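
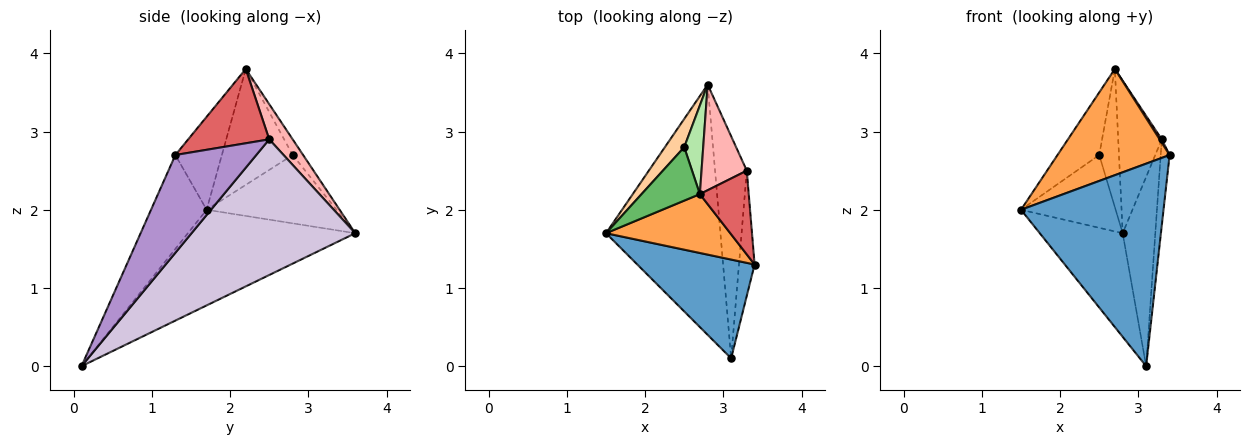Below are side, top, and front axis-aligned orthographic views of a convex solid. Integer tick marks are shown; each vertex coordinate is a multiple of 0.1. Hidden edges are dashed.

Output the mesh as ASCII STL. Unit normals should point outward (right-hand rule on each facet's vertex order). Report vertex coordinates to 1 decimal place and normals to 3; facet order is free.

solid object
 facet normal -0.331 -0.848 0.414
  outer loop
   vertex 3.1 0.1 0.0
   vertex 3.4 1.3 2.7
   vertex 1.5 1.7 2.0
  endloop
 endfacet
 facet normal -0.611 0.303 -0.731
  outer loop
   vertex 3.1 0.1 0.0
   vertex 1.5 1.7 2.0
   vertex 2.8 3.6 1.7
  endloop
 endfacet
 facet normal -0.341 -0.822 0.456
  outer loop
   vertex 2.7 2.2 3.8
   vertex 1.5 1.7 2.0
   vertex 3.4 1.3 2.7
  endloop
 endfacet
 facet normal -0.788 0.574 0.223
  outer loop
   vertex 2.5 2.8 2.7
   vertex 2.8 3.6 1.7
   vertex 1.5 1.7 2.0
  endloop
 endfacet
 facet normal -0.791 0.466 0.398
  outer loop
   vertex 2.5 2.8 2.7
   vertex 1.5 1.7 2.0
   vertex 2.7 2.2 3.8
  endloop
 endfacet
 facet normal -0.406 0.769 0.493
  outer loop
   vertex 2.5 2.8 2.7
   vertex 2.7 2.2 3.8
   vertex 2.8 3.6 1.7
  endloop
 endfacet
 facet normal 0.835 -0.022 0.549
  outer loop
   vertex 3.3 2.5 2.9
   vertex 2.7 2.2 3.8
   vertex 3.4 1.3 2.7
  endloop
 endfacet
 facet normal 0.405 0.752 0.520
  outer loop
   vertex 3.3 2.5 2.9
   vertex 2.8 3.6 1.7
   vertex 2.7 2.2 3.8
  endloop
 endfacet
 facet normal 0.982 0.108 -0.157
  outer loop
   vertex 3.3 2.5 2.9
   vertex 3.4 1.3 2.7
   vertex 3.1 0.1 0.0
  endloop
 endfacet
 facet normal 0.956 0.191 -0.224
  outer loop
   vertex 3.3 2.5 2.9
   vertex 3.1 0.1 0.0
   vertex 2.8 3.6 1.7
  endloop
 endfacet
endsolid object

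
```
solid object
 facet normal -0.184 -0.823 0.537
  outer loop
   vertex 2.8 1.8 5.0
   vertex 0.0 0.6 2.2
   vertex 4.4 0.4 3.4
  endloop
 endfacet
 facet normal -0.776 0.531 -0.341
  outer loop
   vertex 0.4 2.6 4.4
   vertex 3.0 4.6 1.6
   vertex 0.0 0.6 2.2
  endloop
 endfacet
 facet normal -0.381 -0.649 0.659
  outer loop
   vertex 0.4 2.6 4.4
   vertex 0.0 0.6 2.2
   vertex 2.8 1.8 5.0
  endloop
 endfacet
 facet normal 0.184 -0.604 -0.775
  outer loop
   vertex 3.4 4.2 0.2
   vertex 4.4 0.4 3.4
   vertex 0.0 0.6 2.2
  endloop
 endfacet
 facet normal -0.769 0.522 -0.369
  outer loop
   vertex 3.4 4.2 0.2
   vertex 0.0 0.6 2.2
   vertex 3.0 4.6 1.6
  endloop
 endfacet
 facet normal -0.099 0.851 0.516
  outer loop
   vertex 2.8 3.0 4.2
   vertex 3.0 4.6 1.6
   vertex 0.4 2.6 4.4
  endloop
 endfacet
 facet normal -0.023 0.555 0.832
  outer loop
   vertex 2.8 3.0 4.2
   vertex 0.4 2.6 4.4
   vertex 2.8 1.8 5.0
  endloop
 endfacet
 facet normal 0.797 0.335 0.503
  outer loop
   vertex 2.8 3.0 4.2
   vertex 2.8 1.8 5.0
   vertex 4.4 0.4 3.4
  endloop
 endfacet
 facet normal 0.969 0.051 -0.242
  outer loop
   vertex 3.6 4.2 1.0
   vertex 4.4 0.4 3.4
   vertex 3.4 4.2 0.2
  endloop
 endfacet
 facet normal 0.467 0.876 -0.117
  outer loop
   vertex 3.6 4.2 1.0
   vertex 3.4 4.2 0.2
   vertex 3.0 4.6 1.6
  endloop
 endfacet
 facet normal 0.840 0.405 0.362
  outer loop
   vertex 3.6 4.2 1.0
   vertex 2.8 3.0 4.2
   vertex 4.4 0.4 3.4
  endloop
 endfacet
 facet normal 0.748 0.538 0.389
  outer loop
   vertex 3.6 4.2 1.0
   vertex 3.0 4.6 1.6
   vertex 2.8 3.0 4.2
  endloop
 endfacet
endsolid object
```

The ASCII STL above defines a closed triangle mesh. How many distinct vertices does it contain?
8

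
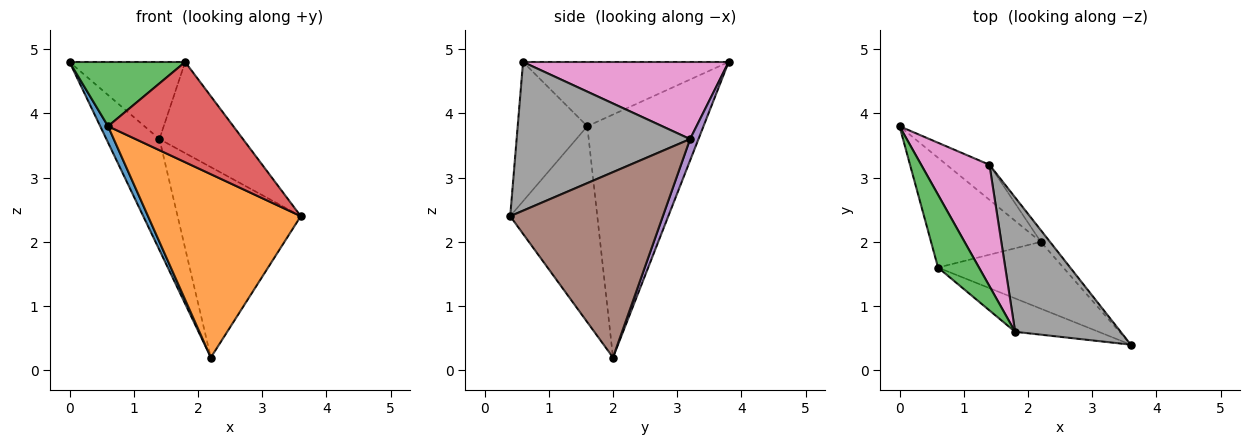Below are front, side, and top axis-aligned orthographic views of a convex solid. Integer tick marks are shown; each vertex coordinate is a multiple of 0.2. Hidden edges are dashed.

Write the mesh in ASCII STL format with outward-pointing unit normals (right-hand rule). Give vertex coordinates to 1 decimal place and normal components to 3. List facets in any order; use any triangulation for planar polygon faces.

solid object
 facet normal -0.910 -0.061 -0.411
  outer loop
   vertex 0.6 1.6 3.8
   vertex 0.0 3.8 4.8
   vertex 2.2 2.0 0.2
  endloop
 endfacet
 facet normal -0.472 -0.828 -0.302
  outer loop
   vertex 0.6 1.6 3.8
   vertex 2.2 2.0 0.2
   vertex 3.6 0.4 2.4
  endloop
 endfacet
 facet normal -0.762 -0.429 0.486
  outer loop
   vertex 1.8 0.6 4.8
   vertex 0.0 3.8 4.8
   vertex 0.6 1.6 3.8
  endloop
 endfacet
 facet normal -0.466 -0.839 -0.280
  outer loop
   vertex 1.8 0.6 4.8
   vertex 0.6 1.6 3.8
   vertex 3.6 0.4 2.4
  endloop
 endfacet
 facet normal 0.149 0.943 -0.298
  outer loop
   vertex 1.4 3.2 3.6
   vertex 2.2 2.0 0.2
   vertex 0.0 3.8 4.8
  endloop
 endfacet
 facet normal 0.778 0.628 -0.038
  outer loop
   vertex 1.4 3.2 3.6
   vertex 3.6 0.4 2.4
   vertex 2.2 2.0 0.2
  endloop
 endfacet
 facet normal 0.690 0.388 0.611
  outer loop
   vertex 1.4 3.2 3.6
   vertex 0.0 3.8 4.8
   vertex 1.8 0.6 4.8
  endloop
 endfacet
 facet normal 0.759 0.365 0.539
  outer loop
   vertex 1.4 3.2 3.6
   vertex 1.8 0.6 4.8
   vertex 3.6 0.4 2.4
  endloop
 endfacet
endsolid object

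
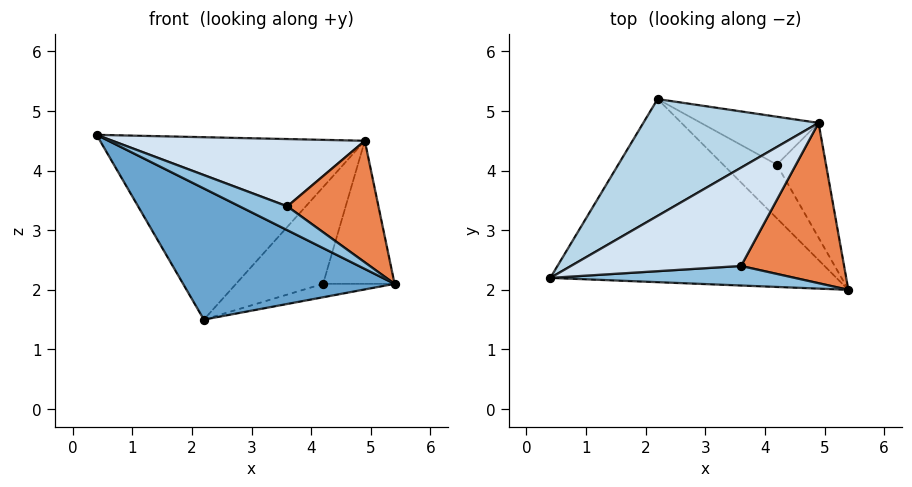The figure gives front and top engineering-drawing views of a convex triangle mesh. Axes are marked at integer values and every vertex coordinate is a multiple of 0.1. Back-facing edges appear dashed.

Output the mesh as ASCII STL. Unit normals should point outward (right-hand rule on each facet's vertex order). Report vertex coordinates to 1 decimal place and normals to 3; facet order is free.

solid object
 facet normal -0.395 -0.535 -0.747
  outer loop
   vertex 2.2 5.2 1.5
   vertex 5.4 2.0 2.1
   vertex 0.4 2.2 4.6
  endloop
 endfacet
 facet normal 0.275 -0.743 0.610
  outer loop
   vertex 3.6 2.4 3.4
   vertex 0.4 2.2 4.6
   vertex 5.4 2.0 2.1
  endloop
 endfacet
 facet normal -0.429 0.761 0.487
  outer loop
   vertex 4.9 4.8 4.5
   vertex 2.2 5.2 1.5
   vertex 0.4 2.2 4.6
  endloop
 endfacet
 facet normal 0.326 -0.534 0.780
  outer loop
   vertex 4.9 4.8 4.5
   vertex 0.4 2.2 4.6
   vertex 3.6 2.4 3.4
  endloop
 endfacet
 facet normal 0.404 -0.553 0.729
  outer loop
   vertex 4.9 4.8 4.5
   vertex 3.6 2.4 3.4
   vertex 5.4 2.0 2.1
  endloop
 endfacet
 facet normal 0.391 0.223 -0.893
  outer loop
   vertex 4.2 4.1 2.1
   vertex 5.4 2.0 2.1
   vertex 2.2 5.2 1.5
  endloop
 endfacet
 facet normal 0.807 0.461 -0.370
  outer loop
   vertex 4.2 4.1 2.1
   vertex 4.9 4.8 4.5
   vertex 5.4 2.0 2.1
  endloop
 endfacet
 facet normal 0.531 0.760 -0.376
  outer loop
   vertex 4.2 4.1 2.1
   vertex 2.2 5.2 1.5
   vertex 4.9 4.8 4.5
  endloop
 endfacet
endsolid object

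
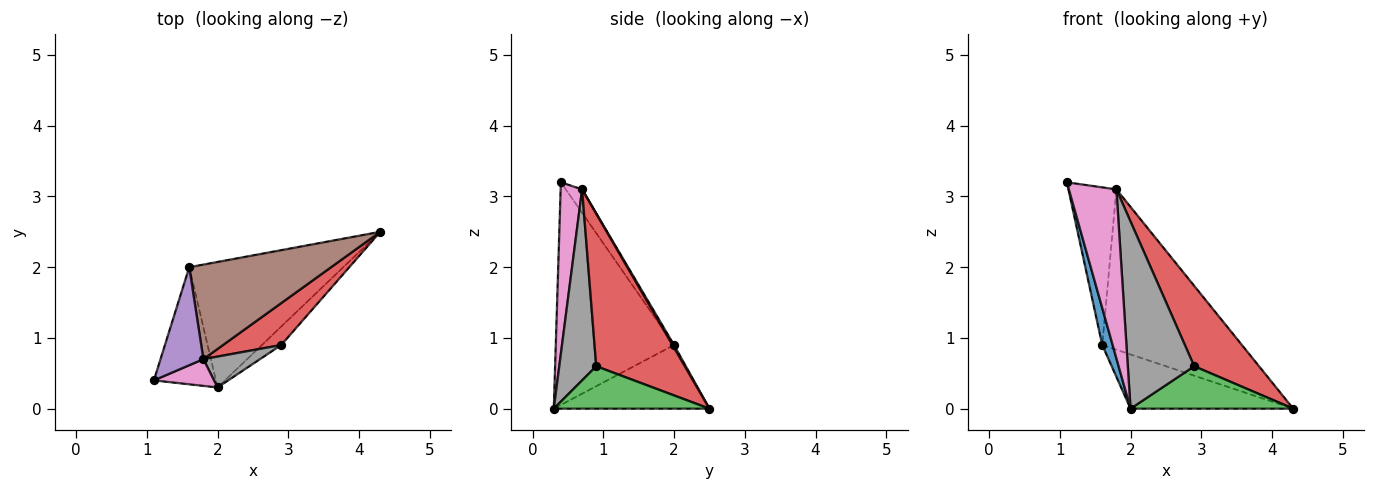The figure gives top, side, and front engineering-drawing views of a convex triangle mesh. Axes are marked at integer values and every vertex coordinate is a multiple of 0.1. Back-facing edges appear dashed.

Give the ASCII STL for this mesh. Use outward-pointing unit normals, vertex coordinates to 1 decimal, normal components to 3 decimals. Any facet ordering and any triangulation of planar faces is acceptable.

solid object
 facet normal -0.960 -0.084 -0.267
  outer loop
   vertex 1.6 2.0 0.9
   vertex 2.0 0.3 0.0
   vertex 1.1 0.4 3.2
  endloop
 endfacet
 facet normal -0.355 0.371 -0.858
  outer loop
   vertex 1.6 2.0 0.9
   vertex 4.3 2.5 0.0
   vertex 2.0 0.3 0.0
  endloop
 endfacet
 facet normal 0.659 -0.689 -0.300
  outer loop
   vertex 2.9 0.9 0.6
   vertex 2.0 0.3 0.0
   vertex 4.3 2.5 0.0
  endloop
 endfacet
 facet normal 0.771 -0.565 0.294
  outer loop
   vertex 1.8 0.7 3.1
   vertex 2.9 0.9 0.6
   vertex 4.3 2.5 0.0
  endloop
 endfacet
 facet normal -0.277 0.816 0.507
  outer loop
   vertex 1.8 0.7 3.1
   vertex 1.6 2.0 0.9
   vertex 1.1 0.4 3.2
  endloop
 endfacet
 facet normal 0.010 0.861 0.508
  outer loop
   vertex 1.8 0.7 3.1
   vertex 4.3 2.5 0.0
   vertex 1.6 2.0 0.9
  endloop
 endfacet
 facet normal 0.407 -0.902 0.143
  outer loop
   vertex 1.8 0.7 3.1
   vertex 1.1 0.4 3.2
   vertex 2.0 0.3 0.0
  endloop
 endfacet
 facet normal 0.481 -0.865 0.143
  outer loop
   vertex 1.8 0.7 3.1
   vertex 2.0 0.3 0.0
   vertex 2.9 0.9 0.6
  endloop
 endfacet
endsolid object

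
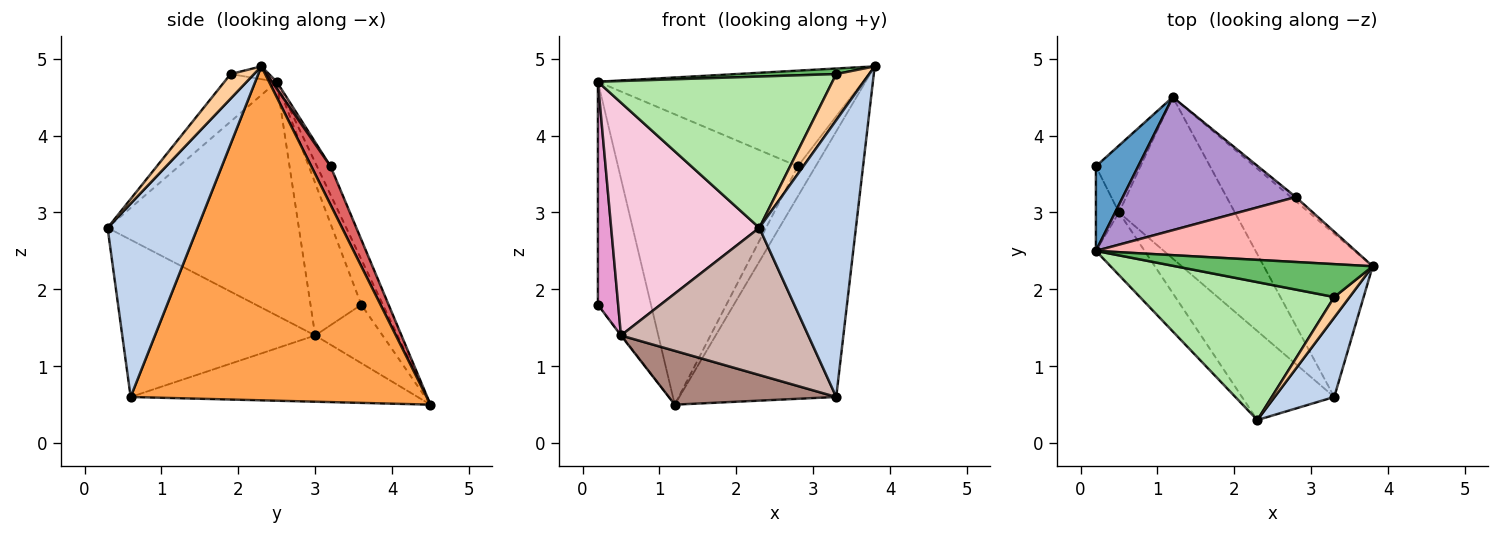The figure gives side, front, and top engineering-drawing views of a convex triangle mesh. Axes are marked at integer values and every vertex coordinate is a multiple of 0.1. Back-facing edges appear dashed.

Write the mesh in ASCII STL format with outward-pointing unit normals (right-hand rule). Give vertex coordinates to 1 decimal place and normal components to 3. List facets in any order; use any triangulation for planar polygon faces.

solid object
 facet normal -0.356 0.874 0.331
  outer loop
   vertex 0.2 2.5 4.7
   vertex 1.2 4.5 0.5
   vertex 0.2 3.6 1.8
  endloop
 endfacet
 facet normal 0.667 -0.716 0.206
  outer loop
   vertex 3.3 0.6 0.6
   vertex 3.8 2.3 4.9
   vertex 2.3 0.3 2.8
  endloop
 endfacet
 facet normal 0.849 0.450 -0.277
  outer loop
   vertex 3.3 0.6 0.6
   vertex 1.2 4.5 0.5
   vertex 3.8 2.3 4.9
  endloop
 endfacet
 facet normal 0.545 -0.766 0.341
  outer loop
   vertex 3.3 1.9 4.8
   vertex 2.3 0.3 2.8
   vertex 3.8 2.3 4.9
  endloop
 endfacet
 facet normal -0.064 -0.166 0.984
  outer loop
   vertex 3.3 1.9 4.8
   vertex 3.8 2.3 4.9
   vertex 0.2 2.5 4.7
  endloop
 endfacet
 facet normal -0.163 -0.729 0.665
  outer loop
   vertex 3.3 1.9 4.8
   vertex 0.2 2.5 4.7
   vertex 2.3 0.3 2.8
  endloop
 endfacet
 facet normal 0.730 0.677 -0.093
  outer loop
   vertex 2.8 3.2 3.6
   vertex 3.8 2.3 4.9
   vertex 1.2 4.5 0.5
  endloop
 endfacet
 facet normal 0.015 0.827 0.561
  outer loop
   vertex 2.8 3.2 3.6
   vertex 0.2 2.5 4.7
   vertex 3.8 2.3 4.9
  endloop
 endfacet
 facet normal -0.068 0.907 0.416
  outer loop
   vertex 2.8 3.2 3.6
   vertex 1.2 4.5 0.5
   vertex 0.2 2.5 4.7
  endloop
 endfacet
 facet normal -0.795 0.007 -0.607
  outer loop
   vertex 0.5 3.0 1.4
   vertex 0.2 3.6 1.8
   vertex 1.2 4.5 0.5
  endloop
 endfacet
 facet normal -0.477 -0.278 -0.834
  outer loop
   vertex 0.5 3.0 1.4
   vertex 1.2 4.5 0.5
   vertex 3.3 0.6 0.6
  endloop
 endfacet
 facet normal -0.661 -0.642 -0.388
  outer loop
   vertex 0.5 3.0 1.4
   vertex 3.3 0.6 0.6
   vertex 2.3 0.3 2.8
  endloop
 endfacet
 facet normal -0.920 -0.367 -0.139
  outer loop
   vertex 0.5 3.0 1.4
   vertex 0.2 2.5 4.7
   vertex 0.2 3.6 1.8
  endloop
 endfacet
 facet normal -0.780 -0.604 -0.162
  outer loop
   vertex 0.5 3.0 1.4
   vertex 2.3 0.3 2.8
   vertex 0.2 2.5 4.7
  endloop
 endfacet
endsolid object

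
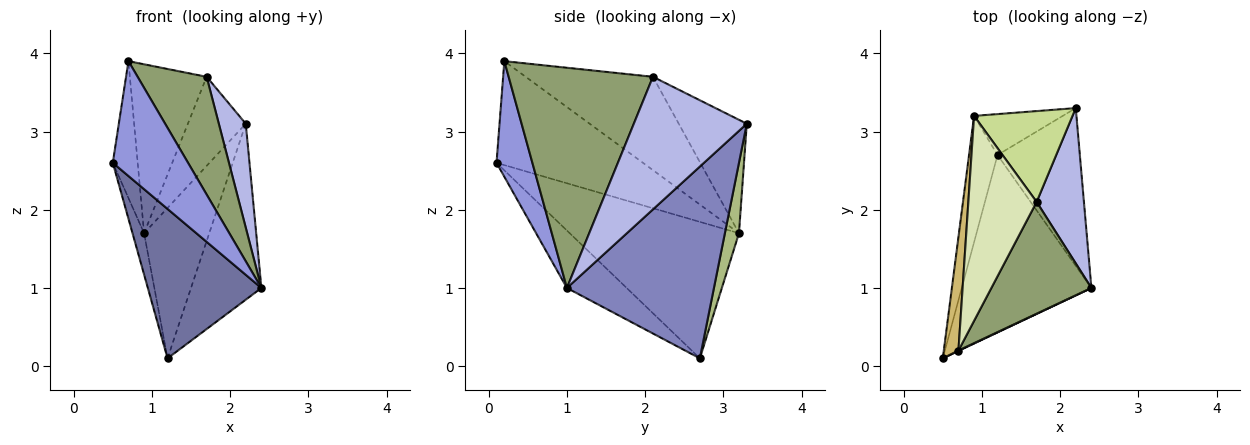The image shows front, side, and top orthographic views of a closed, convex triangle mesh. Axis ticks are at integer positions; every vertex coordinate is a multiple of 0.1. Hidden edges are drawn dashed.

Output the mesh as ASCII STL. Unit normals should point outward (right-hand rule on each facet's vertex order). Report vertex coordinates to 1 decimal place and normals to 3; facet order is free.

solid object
 facet normal -0.321 -0.610 -0.724
  outer loop
   vertex 1.2 2.7 0.1
   vertex 2.4 1.0 1.0
   vertex 0.5 0.1 2.6
  endloop
 endfacet
 facet normal 0.841 0.403 -0.361
  outer loop
   vertex 1.2 2.7 0.1
   vertex 2.2 3.3 3.1
   vertex 2.4 1.0 1.0
  endloop
 endfacet
 facet normal 0.430 -0.903 0.003
  outer loop
   vertex 0.7 0.2 3.9
   vertex 0.5 0.1 2.6
   vertex 2.4 1.0 1.0
  endloop
 endfacet
 facet normal 0.919 -0.219 0.328
  outer loop
   vertex 1.7 2.1 3.7
   vertex 2.4 1.0 1.0
   vertex 2.2 3.3 3.1
  endloop
 endfacet
 facet normal 0.835 -0.399 0.379
  outer loop
   vertex 1.7 2.1 3.7
   vertex 0.7 0.2 3.9
   vertex 2.4 1.0 1.0
  endloop
 endfacet
 facet normal 0.204 0.945 -0.257
  outer loop
   vertex 0.9 3.2 1.7
   vertex 2.2 3.3 3.1
   vertex 1.2 2.7 0.1
  endloop
 endfacet
 facet normal -0.635 0.540 0.551
  outer loop
   vertex 0.9 3.2 1.7
   vertex 1.7 2.1 3.7
   vertex 2.2 3.3 3.1
  endloop
 endfacet
 facet normal -0.726 0.438 0.531
  outer loop
   vertex 0.9 3.2 1.7
   vertex 0.7 0.2 3.9
   vertex 1.7 2.1 3.7
  endloop
 endfacet
 facet normal -0.977 0.067 -0.204
  outer loop
   vertex 0.9 3.2 1.7
   vertex 1.2 2.7 0.1
   vertex 0.5 0.1 2.6
  endloop
 endfacet
 facet normal -0.977 0.166 0.137
  outer loop
   vertex 0.9 3.2 1.7
   vertex 0.5 0.1 2.6
   vertex 0.7 0.2 3.9
  endloop
 endfacet
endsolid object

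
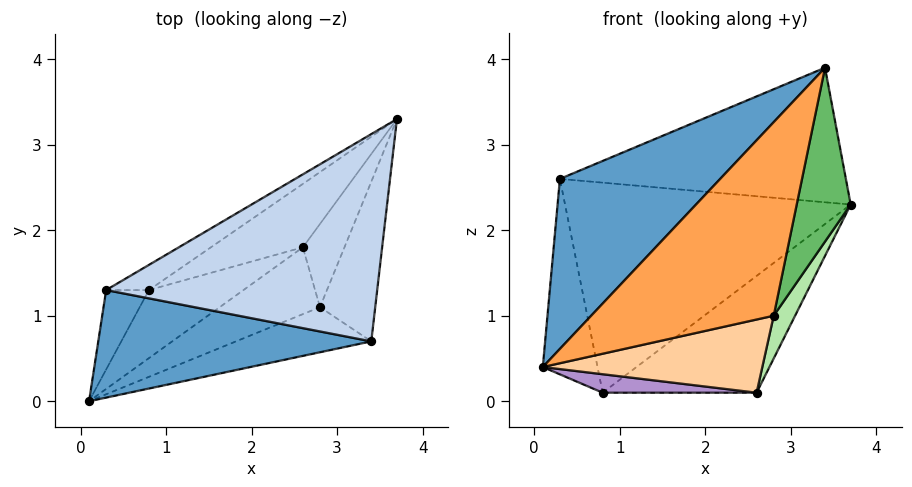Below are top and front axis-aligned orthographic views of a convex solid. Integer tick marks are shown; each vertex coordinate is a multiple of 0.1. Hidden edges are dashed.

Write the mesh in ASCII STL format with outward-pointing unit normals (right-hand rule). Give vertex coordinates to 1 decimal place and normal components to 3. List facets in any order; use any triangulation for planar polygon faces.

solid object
 facet normal -0.362 -0.788 0.498
  outer loop
   vertex 0.3 1.3 2.6
   vertex 0.1 0.0 0.4
   vertex 3.4 0.7 3.9
  endloop
 endfacet
 facet normal -0.239 0.529 0.814
  outer loop
   vertex 0.3 1.3 2.6
   vertex 3.4 0.7 3.9
   vertex 3.7 3.3 2.3
  endloop
 endfacet
 facet normal 0.408 -0.889 -0.207
  outer loop
   vertex 2.8 1.1 1.0
   vertex 3.4 0.7 3.9
   vertex 0.1 0.0 0.4
  endloop
 endfacet
 facet normal 0.411 -0.673 -0.615
  outer loop
   vertex 2.8 1.1 1.0
   vertex 0.1 0.0 0.4
   vertex 2.6 1.8 0.1
  endloop
 endfacet
 facet normal 0.941 -0.250 -0.229
  outer loop
   vertex 2.8 1.1 1.0
   vertex 3.7 3.3 2.3
   vertex 3.4 0.7 3.9
  endloop
 endfacet
 facet normal 0.923 -0.176 -0.342
  outer loop
   vertex 2.8 1.1 1.0
   vertex 2.6 1.8 0.1
   vertex 3.7 3.3 2.3
  endloop
 endfacet
 facet normal -0.237 0.854 -0.464
  outer loop
   vertex 0.8 1.3 0.1
   vertex 3.7 3.3 2.3
   vertex 2.6 1.8 0.1
  endloop
 endfacet
 facet normal -0.511 0.853 -0.102
  outer loop
   vertex 0.8 1.3 0.1
   vertex 0.3 1.3 2.6
   vertex 3.7 3.3 2.3
  endloop
 endfacet
 facet normal 0.073 -0.261 -0.963
  outer loop
   vertex 0.8 1.3 0.1
   vertex 2.6 1.8 0.1
   vertex 0.1 0.0 0.4
  endloop
 endfacet
 facet normal -0.883 0.435 -0.177
  outer loop
   vertex 0.8 1.3 0.1
   vertex 0.1 0.0 0.4
   vertex 0.3 1.3 2.6
  endloop
 endfacet
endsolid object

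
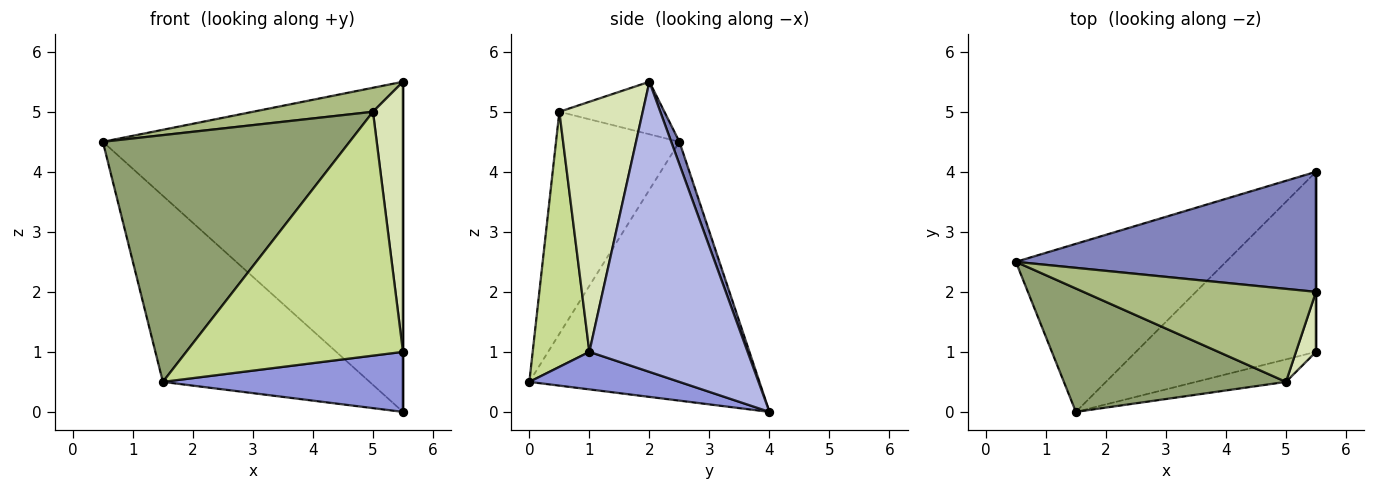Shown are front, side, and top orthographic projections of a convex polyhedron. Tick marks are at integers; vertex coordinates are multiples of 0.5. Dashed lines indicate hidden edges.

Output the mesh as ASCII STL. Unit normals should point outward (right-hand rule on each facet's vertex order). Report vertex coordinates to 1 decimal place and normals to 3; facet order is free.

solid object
 facet normal -0.637 0.572 -0.517
  outer loop
   vertex 1.5 0.0 0.5
   vertex 0.5 2.5 4.5
   vertex 5.5 4.0 0.0
  endloop
 endfacet
 facet normal 0.026 0.939 0.342
  outer loop
   vertex 5.5 2.0 5.5
   vertex 5.5 4.0 0.0
   vertex 0.5 2.5 4.5
  endloop
 endfacet
 facet normal 0.194 -0.310 -0.931
  outer loop
   vertex 5.5 1.0 1.0
   vertex 1.5 0.0 0.5
   vertex 5.5 4.0 0.0
  endloop
 endfacet
 facet normal 1.000 0.000 0.000
  outer loop
   vertex 5.5 1.0 1.0
   vertex 5.5 4.0 0.0
   vertex 5.5 2.0 5.5
  endloop
 endfacet
 facet normal -0.408 -0.816 0.408
  outer loop
   vertex 5.0 0.5 5.0
   vertex 0.5 2.5 4.5
   vertex 1.5 0.0 0.5
  endloop
 endfacet
 facet normal -0.214 -0.244 0.946
  outer loop
   vertex 5.0 0.5 5.0
   vertex 5.5 2.0 5.5
   vertex 0.5 2.5 4.5
  endloop
 endfacet
 facet normal 0.252 -0.964 -0.089
  outer loop
   vertex 5.0 0.5 5.0
   vertex 1.5 0.0 0.5
   vertex 5.5 1.0 1.0
  endloop
 endfacet
 facet normal 0.938 -0.338 0.075
  outer loop
   vertex 5.0 0.5 5.0
   vertex 5.5 1.0 1.0
   vertex 5.5 2.0 5.5
  endloop
 endfacet
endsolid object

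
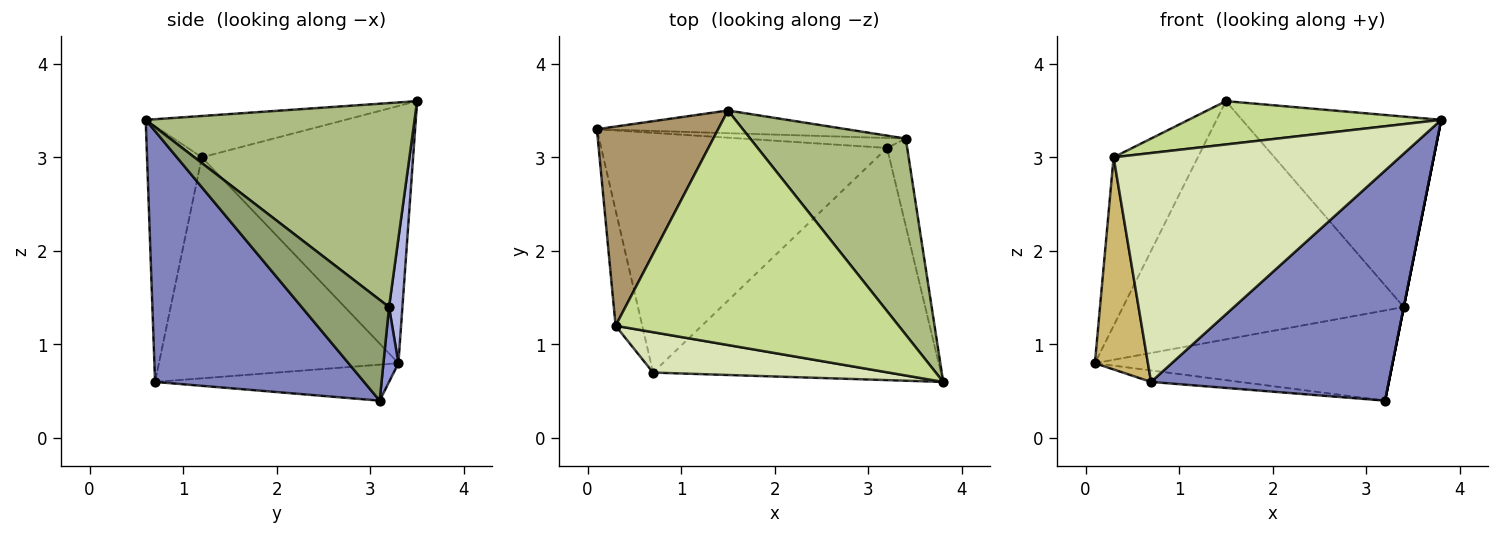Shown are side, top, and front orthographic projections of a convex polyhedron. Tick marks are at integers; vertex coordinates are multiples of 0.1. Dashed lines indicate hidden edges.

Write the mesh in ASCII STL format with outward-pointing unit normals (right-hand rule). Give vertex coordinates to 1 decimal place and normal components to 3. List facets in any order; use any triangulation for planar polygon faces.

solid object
 facet normal -0.125 0.047 -0.991
  outer loop
   vertex 0.7 0.7 0.6
   vertex 0.1 3.3 0.8
   vertex 3.2 3.1 0.4
  endloop
 endfacet
 facet normal 0.526 -0.599 -0.604
  outer loop
   vertex 0.7 0.7 0.6
   vertex 3.2 3.1 0.4
   vertex 3.8 0.6 3.4
  endloop
 endfacet
 facet normal 0.050 0.993 -0.109
  outer loop
   vertex 3.4 3.2 1.4
   vertex 3.2 3.1 0.4
   vertex 0.1 3.3 0.8
  endloop
 endfacet
 facet normal 0.047 0.994 -0.095
  outer loop
   vertex 3.4 3.2 1.4
   vertex 0.1 3.3 0.8
   vertex 1.5 3.5 3.6
  endloop
 endfacet
 facet normal 0.981 0.000 -0.196
  outer loop
   vertex 3.4 3.2 1.4
   vertex 3.8 0.6 3.4
   vertex 3.2 3.1 0.4
  endloop
 endfacet
 facet normal 0.685 0.507 0.523
  outer loop
   vertex 3.4 3.2 1.4
   vertex 1.5 3.5 3.6
   vertex 3.8 0.6 3.4
  endloop
 endfacet
 facet normal -0.142 -0.180 0.973
  outer loop
   vertex 0.3 1.2 3.0
   vertex 3.8 0.6 3.4
   vertex 1.5 3.5 3.6
  endloop
 endfacet
 facet normal -0.185 -0.968 0.171
  outer loop
   vertex 0.3 1.2 3.0
   vertex 0.7 0.7 0.6
   vertex 3.8 0.6 3.4
  endloop
 endfacet
 facet normal -0.851 0.339 0.401
  outer loop
   vertex 0.3 1.2 3.0
   vertex 1.5 3.5 3.6
   vertex 0.1 3.3 0.8
  endloop
 endfacet
 facet normal -0.970 -0.215 -0.117
  outer loop
   vertex 0.3 1.2 3.0
   vertex 0.1 3.3 0.8
   vertex 0.7 0.7 0.6
  endloop
 endfacet
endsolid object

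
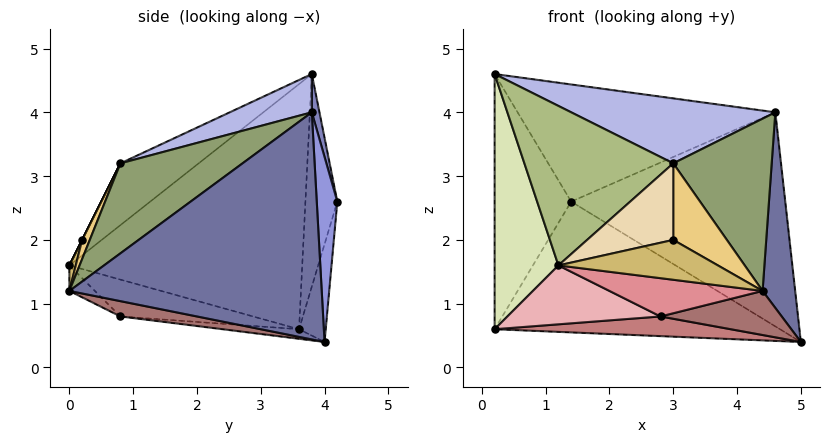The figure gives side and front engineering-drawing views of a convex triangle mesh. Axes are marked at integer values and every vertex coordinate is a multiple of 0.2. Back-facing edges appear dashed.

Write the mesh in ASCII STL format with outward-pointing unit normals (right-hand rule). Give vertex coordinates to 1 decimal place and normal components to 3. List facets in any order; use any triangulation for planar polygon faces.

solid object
 facet normal 0.987 -0.127 0.103
  outer loop
   vertex 4.6 3.8 4.0
   vertex 4.4 0.0 1.2
   vertex 5.0 4.0 0.4
  endloop
 endfacet
 facet normal 0.029 0.977 0.213
  outer loop
   vertex 4.6 3.8 4.0
   vertex 1.4 4.2 2.6
   vertex 0.2 3.8 4.6
  endloop
 endfacet
 facet normal 0.095 0.993 0.066
  outer loop
   vertex 4.6 3.8 4.0
   vertex 5.0 4.0 0.4
   vertex 1.4 4.2 2.6
  endloop
 endfacet
 facet normal 0.128 -0.319 0.939
  outer loop
   vertex 3.0 0.8 3.2
   vertex 4.6 3.8 4.0
   vertex 0.2 3.8 4.6
  endloop
 endfacet
 facet normal 0.609 -0.491 0.623
  outer loop
   vertex 3.0 0.8 3.2
   vertex 4.4 0.0 1.2
   vertex 4.6 3.8 4.0
  endloop
 endfacet
 facet normal -0.335 -0.637 0.695
  outer loop
   vertex 3.0 0.8 3.2
   vertex 0.2 3.8 4.6
   vertex 1.2 0.0 1.6
  endloop
 endfacet
 facet normal -0.384 0.922 -0.046
  outer loop
   vertex 0.2 3.6 0.6
   vertex 0.2 3.8 4.6
   vertex 1.4 4.2 2.6
  endloop
 endfacet
 facet normal -0.964 -0.264 0.013
  outer loop
   vertex 0.2 3.6 0.6
   vertex 1.2 0.0 1.6
   vertex 0.2 3.8 4.6
  endloop
 endfacet
 facet normal -0.090 0.968 -0.236
  outer loop
   vertex 0.2 3.6 0.6
   vertex 1.4 4.2 2.6
   vertex 5.0 4.0 0.4
  endloop
 endfacet
 facet normal 0.038 -0.952 0.305
  outer loop
   vertex 3.0 0.2 2.0
   vertex 1.2 0.0 1.6
   vertex 4.4 0.0 1.2
  endloop
 endfacet
 facet normal 0.127 -0.887 0.444
  outer loop
   vertex 3.0 0.2 2.0
   vertex 4.4 0.0 1.2
   vertex 3.0 0.8 3.2
  endloop
 endfacet
 facet normal 0.000 -0.894 0.447
  outer loop
   vertex 3.0 0.2 2.0
   vertex 3.0 0.8 3.2
   vertex 1.2 0.0 1.6
  endloop
 endfacet
 facet normal 0.135 -0.214 -0.968
  outer loop
   vertex 2.8 0.8 0.8
   vertex 5.0 4.0 0.4
   vertex 4.4 0.0 1.2
  endloop
 endfacet
 facet normal -0.033 -0.102 -0.994
  outer loop
   vertex 2.8 0.8 0.8
   vertex 0.2 3.6 0.6
   vertex 5.0 4.0 0.4
  endloop
 endfacet
 facet normal -0.100 -0.597 -0.796
  outer loop
   vertex 2.8 0.8 0.8
   vertex 4.4 0.0 1.2
   vertex 1.2 0.0 1.6
  endloop
 endfacet
 facet normal -0.285 -0.329 -0.900
  outer loop
   vertex 2.8 0.8 0.8
   vertex 1.2 0.0 1.6
   vertex 0.2 3.6 0.6
  endloop
 endfacet
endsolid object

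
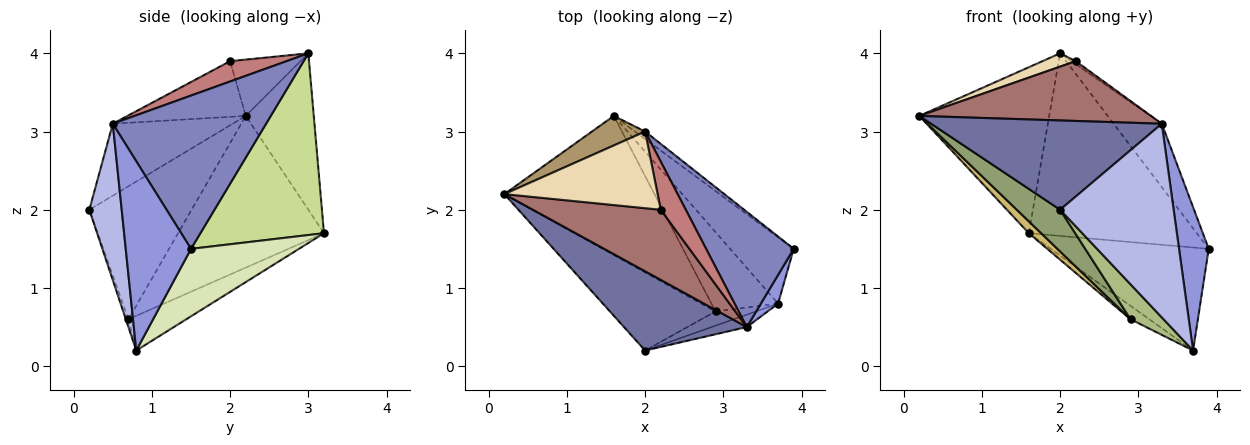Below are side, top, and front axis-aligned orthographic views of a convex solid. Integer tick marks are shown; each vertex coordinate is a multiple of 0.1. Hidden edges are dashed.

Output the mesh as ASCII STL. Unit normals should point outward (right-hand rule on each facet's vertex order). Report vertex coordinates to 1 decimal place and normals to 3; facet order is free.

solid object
 facet normal -0.362 -0.697 0.618
  outer loop
   vertex 3.3 0.5 3.1
   vertex 0.2 2.2 3.2
   vertex 2.0 0.2 2.0
  endloop
 endfacet
 facet normal 0.838 0.263 0.479
  outer loop
   vertex 3.3 0.5 3.1
   vertex 3.9 1.5 1.5
   vertex 2.0 3.0 4.0
  endloop
 endfacet
 facet normal 0.907 -0.412 0.082
  outer loop
   vertex 3.3 0.5 3.1
   vertex 3.7 0.8 0.2
   vertex 3.9 1.5 1.5
  endloop
 endfacet
 facet normal 0.274 -0.960 -0.062
  outer loop
   vertex 3.3 0.5 3.1
   vertex 2.0 0.2 2.0
   vertex 3.7 0.8 0.2
  endloop
 endfacet
 facet normal -0.743 -0.315 -0.590
  outer loop
   vertex 2.9 0.7 0.6
   vertex 2.0 0.2 2.0
   vertex 0.2 2.2 3.2
  endloop
 endfacet
 facet normal -0.073 -0.923 -0.377
  outer loop
   vertex 2.9 0.7 0.6
   vertex 3.7 0.8 0.2
   vertex 2.0 0.2 2.0
  endloop
 endfacet
 facet normal 0.592 0.805 -0.033
  outer loop
   vertex 1.6 3.2 1.7
   vertex 2.0 3.0 4.0
   vertex 3.9 1.5 1.5
  endloop
 endfacet
 facet normal 0.498 0.729 -0.469
  outer loop
   vertex 1.6 3.2 1.7
   vertex 3.9 1.5 1.5
   vertex 3.7 0.8 0.2
  endloop
 endfacet
 facet normal -0.458 0.875 0.156
  outer loop
   vertex 1.6 3.2 1.7
   vertex 0.2 2.2 3.2
   vertex 2.0 3.0 4.0
  endloop
 endfacet
 facet normal -0.709 -0.060 -0.702
  outer loop
   vertex 1.6 3.2 1.7
   vertex 2.9 0.7 0.6
   vertex 0.2 2.2 3.2
  endloop
 endfacet
 facet normal -0.457 0.148 -0.877
  outer loop
   vertex 1.6 3.2 1.7
   vertex 3.7 0.8 0.2
   vertex 2.9 0.7 0.6
  endloop
 endfacet
 facet normal -0.340 -0.161 0.926
  outer loop
   vertex 2.2 2.0 3.9
   vertex 2.0 3.0 4.0
   vertex 0.2 2.2 3.2
  endloop
 endfacet
 facet normal -0.314 -0.616 0.722
  outer loop
   vertex 2.2 2.0 3.9
   vertex 0.2 2.2 3.2
   vertex 3.3 0.5 3.1
  endloop
 endfacet
 facet normal 0.630 0.048 0.775
  outer loop
   vertex 2.2 2.0 3.9
   vertex 3.3 0.5 3.1
   vertex 2.0 3.0 4.0
  endloop
 endfacet
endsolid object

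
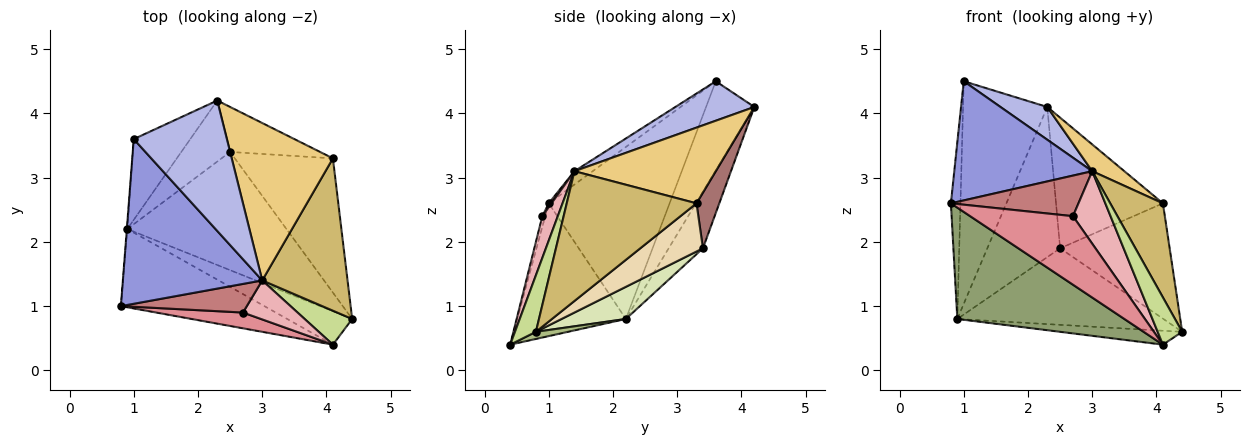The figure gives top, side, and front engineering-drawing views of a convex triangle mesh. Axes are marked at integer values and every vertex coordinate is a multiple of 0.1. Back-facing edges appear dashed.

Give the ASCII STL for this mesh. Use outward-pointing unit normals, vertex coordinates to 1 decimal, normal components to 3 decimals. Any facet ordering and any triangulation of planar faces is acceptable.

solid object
 facet normal -0.997 0.079 -0.003
  outer loop
   vertex 0.9 2.2 0.8
   vertex 0.8 1.0 2.6
   vertex 1.0 3.6 4.5
  endloop
 endfacet
 facet normal -0.474 0.828 -0.300
  outer loop
   vertex 0.9 2.2 0.8
   vertex 1.0 3.6 4.5
   vertex 2.3 4.2 4.1
  endloop
 endfacet
 facet normal -0.077 -0.584 0.808
  outer loop
   vertex 3.0 1.4 3.1
   vertex 1.0 3.6 4.5
   vertex 0.8 1.0 2.6
  endloop
 endfacet
 facet normal 0.380 -0.225 0.897
  outer loop
   vertex 3.0 1.4 3.1
   vertex 2.3 4.2 4.1
   vertex 1.0 3.6 4.5
  endloop
 endfacet
 facet normal -0.470 -0.722 -0.508
  outer loop
   vertex 4.1 0.4 0.4
   vertex 0.8 1.0 2.6
   vertex 0.9 2.2 0.8
  endloop
 endfacet
 facet normal 0.101 0.383 -0.918
  outer loop
   vertex 4.1 0.4 0.4
   vertex 0.9 2.2 0.8
   vertex 4.4 0.8 0.6
  endloop
 endfacet
 facet normal 0.570 -0.667 0.479
  outer loop
   vertex 4.1 0.4 0.4
   vertex 4.4 0.8 0.6
   vertex 3.0 1.4 3.1
  endloop
 endfacet
 facet normal 0.167 0.536 -0.828
  outer loop
   vertex 2.5 3.4 1.9
   vertex 4.4 0.8 0.6
   vertex 0.9 2.2 0.8
  endloop
 endfacet
 facet normal -0.400 0.849 -0.345
  outer loop
   vertex 2.5 3.4 1.9
   vertex 0.9 2.2 0.8
   vertex 2.3 4.2 4.1
  endloop
 endfacet
 facet normal 0.791 -0.321 0.520
  outer loop
   vertex 4.1 3.3 2.6
   vertex 3.0 1.4 3.1
   vertex 4.4 0.8 0.6
  endloop
 endfacet
 facet normal 0.594 -0.135 0.793
  outer loop
   vertex 4.1 3.3 2.6
   vertex 2.3 4.2 4.1
   vertex 3.0 1.4 3.1
  endloop
 endfacet
 facet normal 0.349 0.611 -0.711
  outer loop
   vertex 4.1 3.3 2.6
   vertex 4.4 0.8 0.6
   vertex 2.5 3.4 1.9
  endloop
 endfacet
 facet normal 0.198 0.927 -0.319
  outer loop
   vertex 4.1 3.3 2.6
   vertex 2.5 3.4 1.9
   vertex 2.3 4.2 4.1
  endloop
 endfacet
 facet normal 0.018 -0.817 0.576
  outer loop
   vertex 2.7 0.9 2.4
   vertex 3.0 1.4 3.1
   vertex 0.8 1.0 2.6
  endloop
 endfacet
 facet normal -0.028 -0.974 0.224
  outer loop
   vertex 2.7 0.9 2.4
   vertex 0.8 1.0 2.6
   vertex 4.1 0.4 0.4
  endloop
 endfacet
 facet normal 0.341 -0.828 0.445
  outer loop
   vertex 2.7 0.9 2.4
   vertex 4.1 0.4 0.4
   vertex 3.0 1.4 3.1
  endloop
 endfacet
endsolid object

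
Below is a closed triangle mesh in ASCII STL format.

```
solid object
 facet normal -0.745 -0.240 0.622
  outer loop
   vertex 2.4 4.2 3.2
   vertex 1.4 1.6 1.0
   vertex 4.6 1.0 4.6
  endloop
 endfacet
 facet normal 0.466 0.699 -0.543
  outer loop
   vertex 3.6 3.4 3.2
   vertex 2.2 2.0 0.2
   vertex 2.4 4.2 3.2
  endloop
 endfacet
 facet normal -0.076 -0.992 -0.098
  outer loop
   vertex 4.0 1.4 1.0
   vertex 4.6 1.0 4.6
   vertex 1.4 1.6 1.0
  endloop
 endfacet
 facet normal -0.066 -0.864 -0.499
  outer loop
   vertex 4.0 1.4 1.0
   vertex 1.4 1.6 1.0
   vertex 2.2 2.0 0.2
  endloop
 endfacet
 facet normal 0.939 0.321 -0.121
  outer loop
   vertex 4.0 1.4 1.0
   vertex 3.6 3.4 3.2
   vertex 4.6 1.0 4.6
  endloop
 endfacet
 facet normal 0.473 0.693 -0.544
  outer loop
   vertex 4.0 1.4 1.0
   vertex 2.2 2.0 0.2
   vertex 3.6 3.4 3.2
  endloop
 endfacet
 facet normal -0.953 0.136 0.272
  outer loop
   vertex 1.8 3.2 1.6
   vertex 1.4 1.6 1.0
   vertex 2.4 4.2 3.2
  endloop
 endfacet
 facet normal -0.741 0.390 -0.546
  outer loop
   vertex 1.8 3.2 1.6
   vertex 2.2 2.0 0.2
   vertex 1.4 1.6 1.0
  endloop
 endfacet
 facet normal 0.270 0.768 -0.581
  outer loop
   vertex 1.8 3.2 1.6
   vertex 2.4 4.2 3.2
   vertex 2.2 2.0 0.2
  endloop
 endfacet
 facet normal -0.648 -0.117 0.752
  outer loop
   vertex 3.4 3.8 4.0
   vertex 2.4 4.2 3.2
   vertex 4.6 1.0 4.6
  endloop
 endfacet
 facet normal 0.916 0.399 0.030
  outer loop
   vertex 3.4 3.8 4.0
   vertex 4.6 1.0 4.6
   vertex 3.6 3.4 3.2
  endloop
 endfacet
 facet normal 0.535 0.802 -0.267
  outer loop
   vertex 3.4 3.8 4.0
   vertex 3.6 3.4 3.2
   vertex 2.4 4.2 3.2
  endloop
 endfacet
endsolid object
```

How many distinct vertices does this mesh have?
8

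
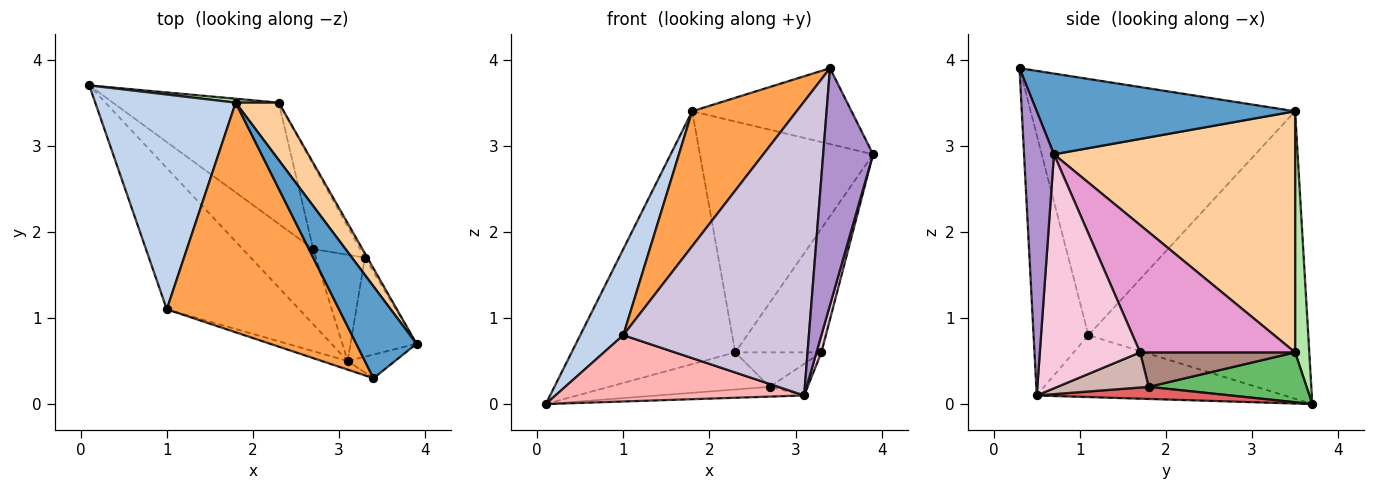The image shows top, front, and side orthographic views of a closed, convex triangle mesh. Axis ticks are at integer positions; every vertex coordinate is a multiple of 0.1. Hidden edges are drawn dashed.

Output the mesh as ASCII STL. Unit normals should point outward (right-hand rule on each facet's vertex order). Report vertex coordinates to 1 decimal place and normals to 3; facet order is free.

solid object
 facet normal 0.718 0.443 0.536
  outer loop
   vertex 1.8 3.5 3.4
   vertex 3.4 0.3 3.9
   vertex 3.9 0.7 2.9
  endloop
 endfacet
 facet normal -0.885 -0.173 0.432
  outer loop
   vertex 1.0 1.1 0.8
   vertex 1.8 3.5 3.4
   vertex 0.1 3.7 0.0
  endloop
 endfacet
 facet normal -0.789 -0.311 0.530
  outer loop
   vertex 1.0 1.1 0.8
   vertex 3.4 0.3 3.9
   vertex 1.8 3.5 3.4
  endloop
 endfacet
 facet normal 0.804 0.577 0.144
  outer loop
   vertex 2.3 3.5 0.6
   vertex 1.8 3.5 3.4
   vertex 3.9 0.7 2.9
  endloop
 endfacet
 facet normal 0.276 0.281 -0.919
  outer loop
   vertex 2.3 3.5 0.6
   vertex 2.7 1.8 0.2
   vertex 0.1 3.7 0.0
  endloop
 endfacet
 facet normal 0.086 0.996 0.015
  outer loop
   vertex 2.3 3.5 0.6
   vertex 0.1 3.7 0.0
   vertex 1.8 3.5 3.4
  endloop
 endfacet
 facet normal 0.168 0.127 -0.978
  outer loop
   vertex 3.1 0.5 0.1
   vertex 0.1 3.7 0.0
   vertex 2.7 1.8 0.2
  endloop
 endfacet
 facet normal -0.390 -0.391 -0.834
  outer loop
   vertex 3.1 0.5 0.1
   vertex 1.0 1.1 0.8
   vertex 0.1 3.7 0.0
  endloop
 endfacet
 facet normal 0.513 -0.854 -0.085
  outer loop
   vertex 3.1 0.5 0.1
   vertex 3.9 0.7 2.9
   vertex 3.4 0.3 3.9
  endloop
 endfacet
 facet normal -0.283 -0.959 -0.028
  outer loop
   vertex 3.1 0.5 0.1
   vertex 3.4 0.3 3.9
   vertex 1.0 1.1 0.8
  endloop
 endfacet
 facet normal 0.562 0.312 -0.766
  outer loop
   vertex 3.3 1.7 0.6
   vertex 2.7 1.8 0.2
   vertex 2.3 3.5 0.6
  endloop
 endfacet
 facet normal 0.566 0.235 -0.790
  outer loop
   vertex 3.3 1.7 0.6
   vertex 3.1 0.5 0.1
   vertex 2.7 1.8 0.2
  endloop
 endfacet
 facet normal 0.874 0.486 -0.017
  outer loop
   vertex 3.3 1.7 0.6
   vertex 2.3 3.5 0.6
   vertex 3.9 0.7 2.9
  endloop
 endfacet
 facet normal 0.961 -0.047 -0.271
  outer loop
   vertex 3.3 1.7 0.6
   vertex 3.9 0.7 2.9
   vertex 3.1 0.5 0.1
  endloop
 endfacet
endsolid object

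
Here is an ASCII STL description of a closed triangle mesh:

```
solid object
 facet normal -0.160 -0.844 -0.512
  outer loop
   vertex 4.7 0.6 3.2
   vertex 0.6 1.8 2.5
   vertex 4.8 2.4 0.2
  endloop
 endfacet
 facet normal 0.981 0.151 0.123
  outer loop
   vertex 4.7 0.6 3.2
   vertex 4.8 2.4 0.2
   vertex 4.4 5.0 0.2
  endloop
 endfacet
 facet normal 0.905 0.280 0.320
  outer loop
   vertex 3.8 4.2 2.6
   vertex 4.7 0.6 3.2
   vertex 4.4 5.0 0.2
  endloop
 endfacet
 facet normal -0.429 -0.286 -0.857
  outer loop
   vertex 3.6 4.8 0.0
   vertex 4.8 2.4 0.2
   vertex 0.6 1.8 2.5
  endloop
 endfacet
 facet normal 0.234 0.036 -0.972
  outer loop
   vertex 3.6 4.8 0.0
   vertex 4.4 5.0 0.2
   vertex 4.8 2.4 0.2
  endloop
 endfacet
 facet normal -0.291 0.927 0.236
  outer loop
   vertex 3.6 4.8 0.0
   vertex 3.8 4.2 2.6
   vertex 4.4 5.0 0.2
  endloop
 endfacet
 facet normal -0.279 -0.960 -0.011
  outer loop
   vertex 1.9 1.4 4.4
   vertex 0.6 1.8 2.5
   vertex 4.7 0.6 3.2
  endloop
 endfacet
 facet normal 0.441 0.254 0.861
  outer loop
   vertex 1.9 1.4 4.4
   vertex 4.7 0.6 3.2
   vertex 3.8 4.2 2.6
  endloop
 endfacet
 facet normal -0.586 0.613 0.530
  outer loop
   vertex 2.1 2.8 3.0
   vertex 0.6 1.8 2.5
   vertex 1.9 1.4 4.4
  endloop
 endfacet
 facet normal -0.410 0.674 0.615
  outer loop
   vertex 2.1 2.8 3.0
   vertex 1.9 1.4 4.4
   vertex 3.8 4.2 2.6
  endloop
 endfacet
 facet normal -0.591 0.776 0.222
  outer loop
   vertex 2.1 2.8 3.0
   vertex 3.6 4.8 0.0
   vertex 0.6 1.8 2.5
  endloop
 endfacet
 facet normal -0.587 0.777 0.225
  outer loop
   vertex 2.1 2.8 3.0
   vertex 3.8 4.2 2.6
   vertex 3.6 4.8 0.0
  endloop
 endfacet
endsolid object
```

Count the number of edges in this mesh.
18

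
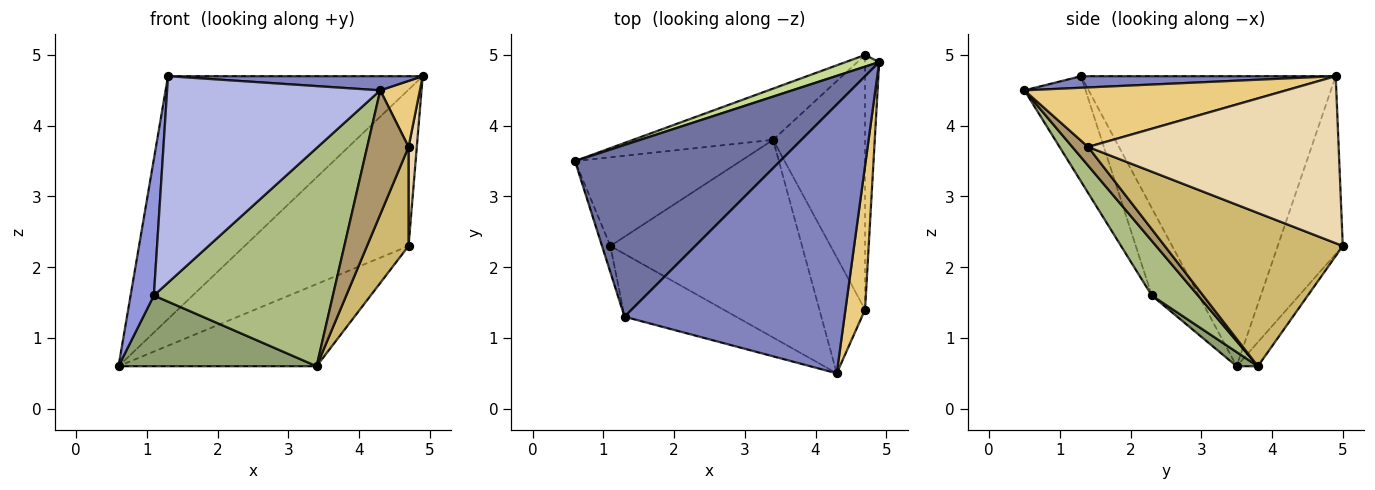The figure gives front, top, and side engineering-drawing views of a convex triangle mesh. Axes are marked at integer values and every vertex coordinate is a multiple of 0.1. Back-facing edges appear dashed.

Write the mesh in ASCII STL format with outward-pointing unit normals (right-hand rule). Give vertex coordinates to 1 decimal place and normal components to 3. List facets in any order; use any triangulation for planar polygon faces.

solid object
 facet normal -0.632 0.632 0.447
  outer loop
   vertex 1.3 1.3 4.7
   vertex 4.9 4.9 4.7
   vertex 0.6 3.5 0.6
  endloop
 endfacet
 facet normal 0.052 -0.052 0.997
  outer loop
   vertex 1.3 1.3 4.7
   vertex 4.3 0.5 4.5
   vertex 4.9 4.9 4.7
  endloop
 endfacet
 facet normal -0.892 -0.443 -0.085
  outer loop
   vertex 1.1 2.3 1.6
   vertex 1.3 1.3 4.7
   vertex 0.6 3.5 0.6
  endloop
 endfacet
 facet normal -0.265 -0.923 -0.281
  outer loop
   vertex 1.1 2.3 1.6
   vertex 4.3 0.5 4.5
   vertex 1.3 1.3 4.7
  endloop
 endfacet
 facet normal 0.067 -0.622 -0.780
  outer loop
   vertex 1.1 2.3 1.6
   vertex 0.6 3.5 0.6
   vertex 3.4 3.8 0.6
  endloop
 endfacet
 facet normal 0.188 -0.728 -0.659
  outer loop
   vertex 1.1 2.3 1.6
   vertex 3.4 3.8 0.6
   vertex 4.3 0.5 4.5
  endloop
 endfacet
 facet normal -0.368 0.927 0.069
  outer loop
   vertex 4.7 5.0 2.3
   vertex 0.6 3.5 0.6
   vertex 4.9 4.9 4.7
  endloop
 endfacet
 facet normal -0.091 0.845 -0.527
  outer loop
   vertex 4.7 5.0 2.3
   vertex 3.4 3.8 0.6
   vertex 0.6 3.5 0.6
  endloop
 endfacet
 facet normal 0.269 -0.704 -0.658
  outer loop
   vertex 4.7 1.4 3.7
   vertex 4.3 0.5 4.5
   vertex 3.4 3.8 0.6
  endloop
 endfacet
 facet normal 0.841 -0.196 -0.504
  outer loop
   vertex 4.7 1.4 3.7
   vertex 3.4 3.8 0.6
   vertex 4.7 5.0 2.3
  endloop
 endfacet
 facet normal 0.940 -0.142 0.310
  outer loop
   vertex 4.7 1.4 3.7
   vertex 4.9 4.9 4.7
   vertex 4.3 0.5 4.5
  endloop
 endfacet
 facet normal 0.996 -0.033 -0.084
  outer loop
   vertex 4.7 1.4 3.7
   vertex 4.7 5.0 2.3
   vertex 4.9 4.9 4.7
  endloop
 endfacet
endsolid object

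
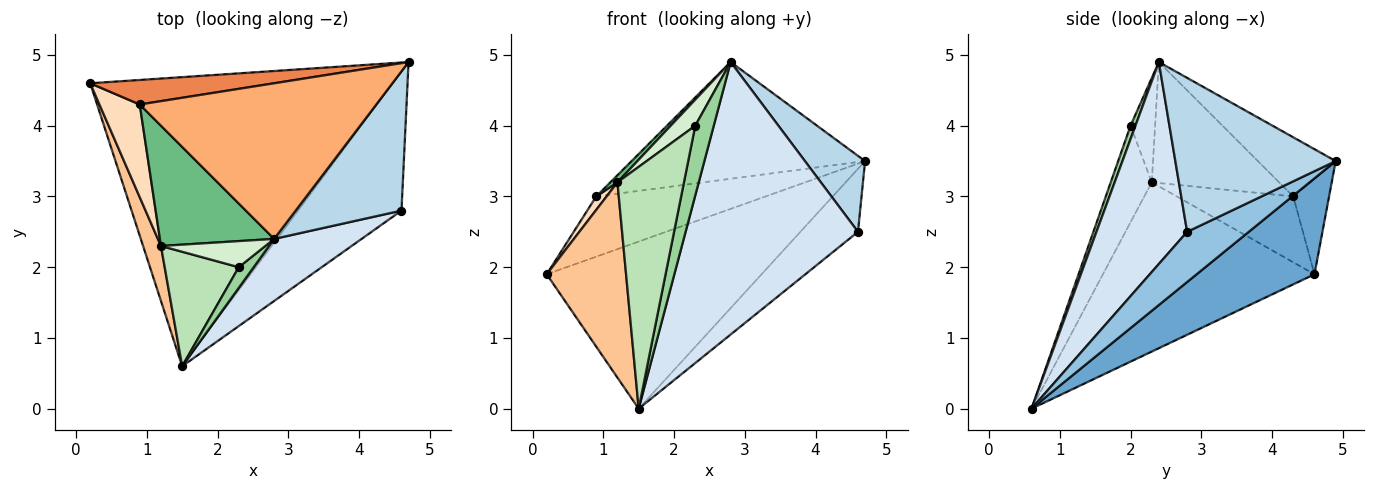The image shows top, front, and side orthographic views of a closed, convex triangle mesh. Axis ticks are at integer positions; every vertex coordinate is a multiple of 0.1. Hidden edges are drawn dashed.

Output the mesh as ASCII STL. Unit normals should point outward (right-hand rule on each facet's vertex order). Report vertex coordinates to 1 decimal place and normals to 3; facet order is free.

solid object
 facet normal 0.265 0.483 -0.835
  outer loop
   vertex 1.5 0.6 0.0
   vertex 0.2 4.6 1.9
   vertex 4.7 4.9 3.5
  endloop
 endfacet
 facet normal 0.404 0.378 -0.833
  outer loop
   vertex 4.6 2.8 2.5
   vertex 1.5 0.6 0.0
   vertex 4.7 4.9 3.5
  endloop
 endfacet
 facet normal 0.787 -0.295 0.541
  outer loop
   vertex 4.6 2.8 2.5
   vertex 4.7 4.9 3.5
   vertex 2.8 2.4 4.9
  endloop
 endfacet
 facet normal 0.456 -0.868 0.198
  outer loop
   vertex 4.6 2.8 2.5
   vertex 2.8 2.4 4.9
   vertex 1.5 0.6 0.0
  endloop
 endfacet
 facet normal -0.192 0.909 0.370
  outer loop
   vertex 0.9 4.3 3.0
   vertex 4.7 4.9 3.5
   vertex 0.2 4.6 1.9
  endloop
 endfacet
 facet normal -0.196 0.588 0.784
  outer loop
   vertex 0.9 4.3 3.0
   vertex 2.8 2.4 4.9
   vertex 4.7 4.9 3.5
  endloop
 endfacet
 facet normal -0.932 -0.350 0.098
  outer loop
   vertex 1.2 2.3 3.2
   vertex 0.2 4.6 1.9
   vertex 1.5 0.6 0.0
  endloop
 endfacet
 facet normal -0.850 -0.076 0.521
  outer loop
   vertex 1.2 2.3 3.2
   vertex 0.9 4.3 3.0
   vertex 0.2 4.6 1.9
  endloop
 endfacet
 facet normal -0.726 -0.040 0.686
  outer loop
   vertex 1.2 2.3 3.2
   vertex 2.8 2.4 4.9
   vertex 0.9 4.3 3.0
  endloop
 endfacet
 facet normal 0.247 -0.929 0.276
  outer loop
   vertex 2.3 2.0 4.0
   vertex 1.5 0.6 0.0
   vertex 2.8 2.4 4.9
  endloop
 endfacet
 facet normal -0.487 -0.789 0.374
  outer loop
   vertex 2.3 2.0 4.0
   vertex 1.2 2.3 3.2
   vertex 1.5 0.6 0.0
  endloop
 endfacet
 facet normal -0.577 -0.577 0.577
  outer loop
   vertex 2.3 2.0 4.0
   vertex 2.8 2.4 4.9
   vertex 1.2 2.3 3.2
  endloop
 endfacet
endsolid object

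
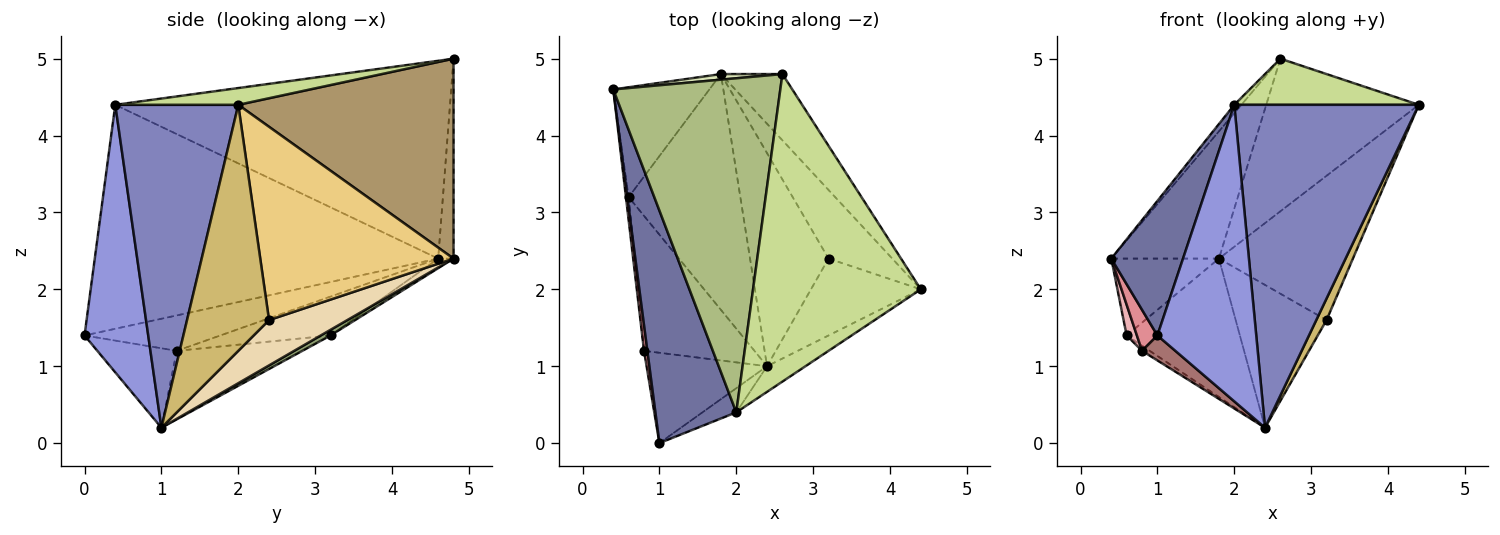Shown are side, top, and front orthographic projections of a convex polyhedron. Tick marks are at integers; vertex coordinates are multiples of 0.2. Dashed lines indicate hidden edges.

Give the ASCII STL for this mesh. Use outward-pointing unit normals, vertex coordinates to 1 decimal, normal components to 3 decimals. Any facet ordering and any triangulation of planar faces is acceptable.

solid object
 facet normal -0.923 -0.193 0.333
  outer loop
   vertex 2.0 0.4 4.4
   vertex 0.4 4.6 2.4
   vertex 1.0 0.0 1.4
  endloop
 endfacet
 facet normal 0.553 -0.830 -0.066
  outer loop
   vertex 2.0 0.4 4.4
   vertex 2.4 1.0 0.2
   vertex 4.4 2.0 4.4
  endloop
 endfacet
 facet normal 0.540 -0.839 -0.068
  outer loop
   vertex 2.0 0.4 4.4
   vertex 1.0 0.0 1.4
   vertex 2.4 1.0 0.2
  endloop
 endfacet
 facet normal -0.082 0.572 -0.816
  outer loop
   vertex 0.6 3.2 1.4
   vertex 0.4 4.6 2.4
   vertex 1.8 4.8 2.4
  endloop
 endfacet
 facet normal 0.044 0.506 -0.862
  outer loop
   vertex 0.6 3.2 1.4
   vertex 1.8 4.8 2.4
   vertex 2.4 1.0 0.2
  endloop
 endfacet
 facet normal -0.764 0.016 0.645
  outer loop
   vertex 2.6 4.8 5.0
   vertex 0.4 4.6 2.4
   vertex 2.0 0.4 4.4
  endloop
 endfacet
 facet normal 0.098 -0.148 0.984
  outer loop
   vertex 2.6 4.8 5.0
   vertex 2.0 0.4 4.4
   vertex 4.4 2.0 4.4
  endloop
 endfacet
 facet normal -0.141 0.989 0.043
  outer loop
   vertex 2.6 4.8 5.0
   vertex 1.8 4.8 2.4
   vertex 0.4 4.6 2.4
  endloop
 endfacet
 facet normal 0.791 0.561 -0.243
  outer loop
   vertex 2.6 4.8 5.0
   vertex 4.4 2.0 4.4
   vertex 1.8 4.8 2.4
  endloop
 endfacet
 facet normal 0.907 -0.113 -0.405
  outer loop
   vertex 3.2 2.4 1.6
   vertex 4.4 2.0 4.4
   vertex 2.4 1.0 0.2
  endloop
 endfacet
 facet normal 0.793 0.550 -0.261
  outer loop
   vertex 3.2 2.4 1.6
   vertex 1.8 4.8 2.4
   vertex 4.4 2.0 4.4
  endloop
 endfacet
 facet normal 0.432 0.502 -0.749
  outer loop
   vertex 3.2 2.4 1.6
   vertex 2.4 1.0 0.2
   vertex 1.8 4.8 2.4
  endloop
 endfacet
 facet normal -0.536 -0.225 -0.813
  outer loop
   vertex 0.8 1.2 1.2
   vertex 2.4 1.0 0.2
   vertex 1.0 0.0 1.4
  endloop
 endfacet
 facet normal -0.527 0.032 -0.849
  outer loop
   vertex 0.8 1.2 1.2
   vertex 0.6 3.2 1.4
   vertex 2.4 1.0 0.2
  endloop
 endfacet
 facet normal -0.985 -0.149 0.093
  outer loop
   vertex 0.8 1.2 1.2
   vertex 1.0 0.0 1.4
   vertex 0.4 4.6 2.4
  endloop
 endfacet
 facet normal -0.993 -0.092 -0.069
  outer loop
   vertex 0.8 1.2 1.2
   vertex 0.4 4.6 2.4
   vertex 0.6 3.2 1.4
  endloop
 endfacet
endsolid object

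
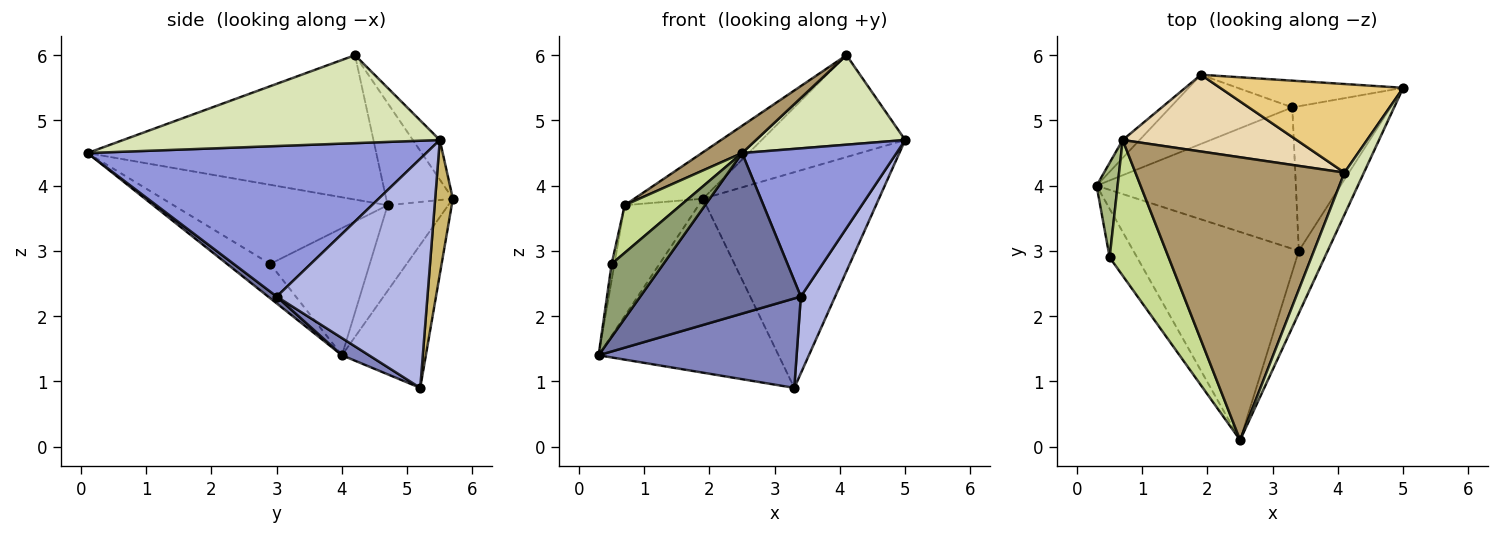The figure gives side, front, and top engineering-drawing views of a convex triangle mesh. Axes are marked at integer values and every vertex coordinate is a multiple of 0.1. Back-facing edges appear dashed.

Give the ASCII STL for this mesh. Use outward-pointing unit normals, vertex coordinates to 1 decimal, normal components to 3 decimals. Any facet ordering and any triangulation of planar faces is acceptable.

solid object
 facet normal 0.033 -0.611 -0.791
  outer loop
   vertex 3.4 3.0 2.3
   vertex 2.5 0.1 4.5
   vertex 0.3 4.0 1.4
  endloop
 endfacet
 facet normal 0.073 -0.533 -0.843
  outer loop
   vertex 3.4 3.0 2.3
   vertex 0.3 4.0 1.4
   vertex 3.3 5.2 0.9
  endloop
 endfacet
 facet normal 0.896 -0.409 -0.172
  outer loop
   vertex 3.4 3.0 2.3
   vertex 5.0 5.5 4.7
   vertex 2.5 0.1 4.5
  endloop
 endfacet
 facet normal 0.899 -0.205 -0.386
  outer loop
   vertex 3.4 3.0 2.3
   vertex 3.3 5.2 0.9
   vertex 5.0 5.5 4.7
  endloop
 endfacet
 facet normal -0.570 -0.684 -0.456
  outer loop
   vertex 0.5 2.9 2.8
   vertex 0.3 4.0 1.4
   vertex 2.5 0.1 4.5
  endloop
 endfacet
 facet normal -0.986 0.028 0.163
  outer loop
   vertex 0.5 2.9 2.8
   vertex 0.7 4.7 3.7
   vertex 0.3 4.0 1.4
  endloop
 endfacet
 facet normal -0.785 -0.205 0.585
  outer loop
   vertex 0.5 2.9 2.8
   vertex 2.5 0.1 4.5
   vertex 0.7 4.7 3.7
  endloop
 endfacet
 facet normal 0.887 -0.418 0.196
  outer loop
   vertex 4.1 4.2 6.0
   vertex 2.5 0.1 4.5
   vertex 5.0 5.5 4.7
  endloop
 endfacet
 facet normal -0.567 -0.079 0.820
  outer loop
   vertex 4.1 4.2 6.0
   vertex 0.7 4.7 3.7
   vertex 2.5 0.1 4.5
  endloop
 endfacet
 facet normal 0.099 0.988 -0.122
  outer loop
   vertex 1.9 5.7 3.8
   vertex 5.0 5.5 4.7
   vertex 3.3 5.2 0.9
  endloop
 endfacet
 facet normal -0.140 0.747 0.650
  outer loop
   vertex 1.9 5.7 3.8
   vertex 4.1 4.2 6.0
   vertex 5.0 5.5 4.7
  endloop
 endfacet
 facet normal -0.449 0.462 0.764
  outer loop
   vertex 1.9 5.7 3.8
   vertex 0.7 4.7 3.7
   vertex 4.1 4.2 6.0
  endloop
 endfacet
 facet normal -0.398 0.853 -0.339
  outer loop
   vertex 1.9 5.7 3.8
   vertex 3.3 5.2 0.9
   vertex 0.3 4.0 1.4
  endloop
 endfacet
 facet normal -0.629 0.767 -0.124
  outer loop
   vertex 1.9 5.7 3.8
   vertex 0.3 4.0 1.4
   vertex 0.7 4.7 3.7
  endloop
 endfacet
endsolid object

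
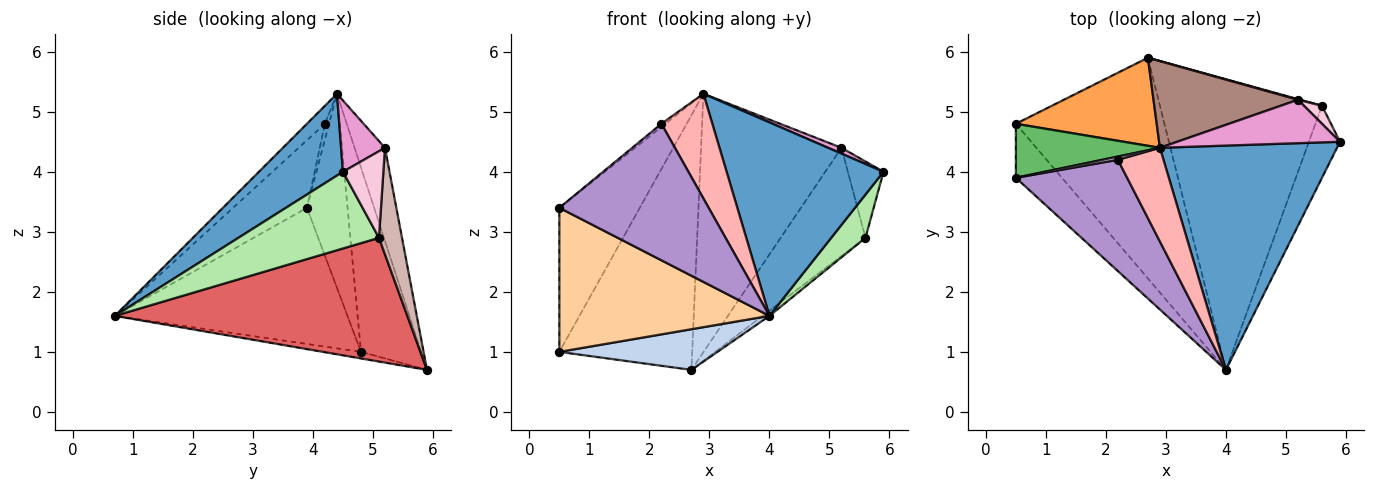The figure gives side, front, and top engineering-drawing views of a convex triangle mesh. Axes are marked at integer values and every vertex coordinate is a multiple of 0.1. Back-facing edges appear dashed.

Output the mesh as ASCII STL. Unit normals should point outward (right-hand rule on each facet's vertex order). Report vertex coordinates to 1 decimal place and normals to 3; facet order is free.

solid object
 facet normal 0.330 -0.617 0.715
  outer loop
   vertex 2.9 4.4 5.3
   vertex 4.0 0.7 1.6
   vertex 5.9 4.5 4.0
  endloop
 endfacet
 facet normal -0.044 -0.181 -0.983
  outer loop
   vertex 2.7 5.9 0.7
   vertex 4.0 0.7 1.6
   vertex 0.5 4.8 1.0
  endloop
 endfacet
 facet normal -0.393 0.869 0.300
  outer loop
   vertex 2.7 5.9 0.7
   vertex 0.5 4.8 1.0
   vertex 2.9 4.4 5.3
  endloop
 endfacet
 facet normal -0.720 -0.650 -0.244
  outer loop
   vertex 0.5 3.9 3.4
   vertex 0.5 4.8 1.0
   vertex 4.0 0.7 1.6
  endloop
 endfacet
 facet normal -0.428 0.846 0.317
  outer loop
   vertex 0.5 3.9 3.4
   vertex 2.9 4.4 5.3
   vertex 0.5 4.8 1.0
  endloop
 endfacet
 facet normal 0.904 -0.220 -0.367
  outer loop
   vertex 5.6 5.1 2.9
   vertex 5.9 4.5 4.0
   vertex 4.0 0.7 1.6
  endloop
 endfacet
 facet normal 0.607 0.014 -0.795
  outer loop
   vertex 5.6 5.1 2.9
   vertex 4.0 0.7 1.6
   vertex 2.7 5.9 0.7
  endloop
 endfacet
 facet normal -0.255 -0.721 0.645
  outer loop
   vertex 2.2 4.2 4.8
   vertex 4.0 0.7 1.6
   vertex 2.9 4.4 5.3
  endloop
 endfacet
 facet normal -0.358 -0.724 0.590
  outer loop
   vertex 2.2 4.2 4.8
   vertex 0.5 3.9 3.4
   vertex 4.0 0.7 1.6
  endloop
 endfacet
 facet normal -0.577 0.577 0.577
  outer loop
   vertex 2.2 4.2 4.8
   vertex 2.9 4.4 5.3
   vertex 0.5 3.9 3.4
  endloop
 endfacet
 facet normal -0.201 0.929 0.312
  outer loop
   vertex 5.2 5.2 4.4
   vertex 2.7 5.9 0.7
   vertex 2.9 4.4 5.3
  endloop
 endfacet
 facet normal 0.262 0.965 0.006
  outer loop
   vertex 5.2 5.2 4.4
   vertex 5.6 5.1 2.9
   vertex 2.7 5.9 0.7
  endloop
 endfacet
 facet normal 0.398 -0.122 0.909
  outer loop
   vertex 5.2 5.2 4.4
   vertex 2.9 4.4 5.3
   vertex 5.9 4.5 4.0
  endloop
 endfacet
 facet normal 0.741 0.653 0.154
  outer loop
   vertex 5.2 5.2 4.4
   vertex 5.9 4.5 4.0
   vertex 5.6 5.1 2.9
  endloop
 endfacet
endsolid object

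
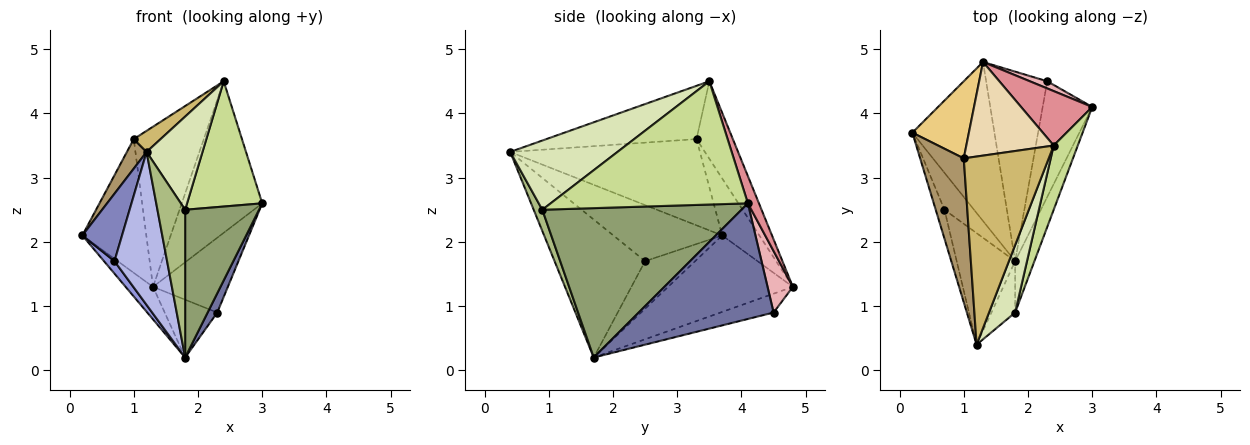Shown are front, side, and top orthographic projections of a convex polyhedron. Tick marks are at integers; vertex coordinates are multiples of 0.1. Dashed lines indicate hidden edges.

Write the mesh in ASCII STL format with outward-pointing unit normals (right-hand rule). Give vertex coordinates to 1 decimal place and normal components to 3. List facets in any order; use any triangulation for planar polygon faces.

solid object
 facet normal 0.917 -0.066 -0.393
  outer loop
   vertex 2.3 4.5 0.9
   vertex 3.0 4.1 2.6
   vertex 1.8 1.7 0.2
  endloop
 endfacet
 facet normal -0.930 -0.339 -0.145
  outer loop
   vertex 0.7 2.5 1.7
   vertex 1.2 0.4 3.4
   vertex 0.2 3.7 2.1
  endloop
 endfacet
 facet normal -0.836 -0.175 -0.520
  outer loop
   vertex 0.7 2.5 1.7
   vertex 0.2 3.7 2.1
   vertex 1.8 1.7 0.2
  endloop
 endfacet
 facet normal -0.812 -0.472 -0.344
  outer loop
   vertex 0.7 2.5 1.7
   vertex 1.8 1.7 0.2
   vertex 1.2 0.4 3.4
  endloop
 endfacet
 facet normal 0.931 -0.345 -0.120
  outer loop
   vertex 1.8 0.9 2.5
   vertex 1.8 1.7 0.2
   vertex 3.0 4.1 2.6
  endloop
 endfacet
 facet normal 0.282 -0.906 -0.315
  outer loop
   vertex 1.8 0.9 2.5
   vertex 1.2 0.4 3.4
   vertex 1.8 1.7 0.2
  endloop
 endfacet
 facet normal 0.919 -0.350 0.180
  outer loop
   vertex 1.8 0.9 2.5
   vertex 3.0 4.1 2.6
   vertex 2.4 3.5 4.5
  endloop
 endfacet
 facet normal 0.841 -0.438 0.317
  outer loop
   vertex 1.8 0.9 2.5
   vertex 2.4 3.5 4.5
   vertex 1.2 0.4 3.4
  endloop
 endfacet
 facet normal -0.889 -0.092 0.449
  outer loop
   vertex 1.0 3.3 3.6
   vertex 0.2 3.7 2.1
   vertex 1.2 0.4 3.4
  endloop
 endfacet
 facet normal -0.529 -0.095 0.843
  outer loop
   vertex 1.0 3.3 3.6
   vertex 1.2 0.4 3.4
   vertex 2.4 3.5 4.5
  endloop
 endfacet
 facet normal -0.449 0.774 0.446
  outer loop
   vertex 1.3 4.8 1.3
   vertex 0.2 3.7 2.1
   vertex 1.0 3.3 3.6
  endloop
 endfacet
 facet normal -0.409 0.788 0.461
  outer loop
   vertex 1.3 4.8 1.3
   vertex 1.0 3.3 3.6
   vertex 2.4 3.5 4.5
  endloop
 endfacet
 facet normal -0.674 0.148 -0.724
  outer loop
   vertex 1.3 4.8 1.3
   vertex 1.8 1.7 0.2
   vertex 0.2 3.7 2.1
  endloop
 endfacet
 facet normal -0.283 0.280 -0.917
  outer loop
   vertex 1.3 4.8 1.3
   vertex 2.3 4.5 0.9
   vertex 1.8 1.7 0.2
  endloop
 endfacet
 facet normal 0.128 0.933 0.335
  outer loop
   vertex 1.3 4.8 1.3
   vertex 2.4 3.5 4.5
   vertex 3.0 4.1 2.6
  endloop
 endfacet
 facet normal 0.319 0.943 0.091
  outer loop
   vertex 1.3 4.8 1.3
   vertex 3.0 4.1 2.6
   vertex 2.3 4.5 0.9
  endloop
 endfacet
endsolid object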